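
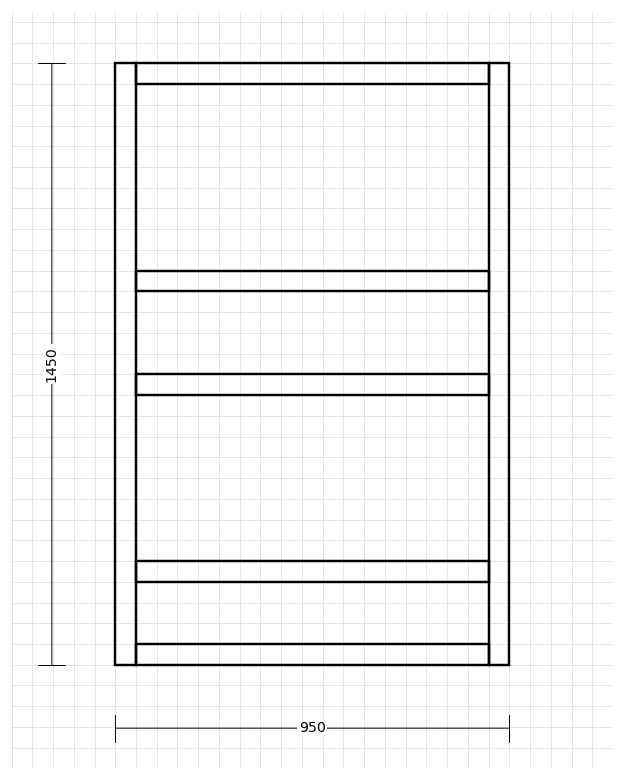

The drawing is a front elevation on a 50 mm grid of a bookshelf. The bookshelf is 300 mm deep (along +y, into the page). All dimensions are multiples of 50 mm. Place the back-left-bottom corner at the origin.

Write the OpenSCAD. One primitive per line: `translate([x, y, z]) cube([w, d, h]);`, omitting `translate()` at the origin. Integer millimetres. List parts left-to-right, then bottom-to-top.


cube([50, 300, 1450]);
translate([50, 0, 0]) cube([850, 300, 50]);
translate([50, 0, 200]) cube([850, 300, 50]);
translate([50, 0, 650]) cube([850, 300, 50]);
translate([50, 0, 900]) cube([850, 300, 50]);
translate([50, 0, 1400]) cube([850, 300, 50]);
translate([900, 0, 0]) cube([50, 300, 1450]);


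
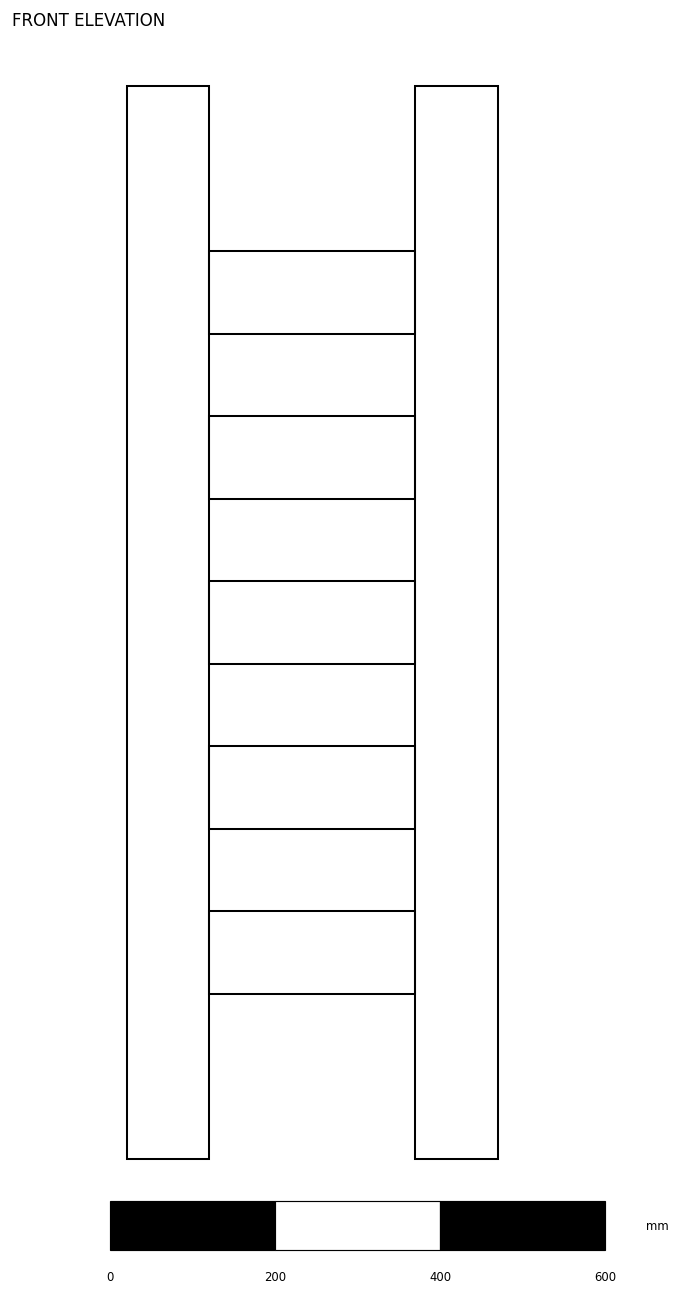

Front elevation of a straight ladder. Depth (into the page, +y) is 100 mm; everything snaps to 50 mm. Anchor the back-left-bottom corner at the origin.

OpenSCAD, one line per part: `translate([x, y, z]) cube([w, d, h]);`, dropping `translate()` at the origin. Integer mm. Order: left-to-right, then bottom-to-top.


cube([100, 100, 1300]);
translate([100, 0, 200]) cube([250, 100, 100]);
translate([100, 0, 400]) cube([250, 100, 100]);
translate([100, 0, 600]) cube([250, 100, 100]);
translate([100, 0, 800]) cube([250, 100, 100]);
translate([100, 0, 1000]) cube([250, 100, 100]);
translate([350, 0, 0]) cube([100, 100, 1300]);


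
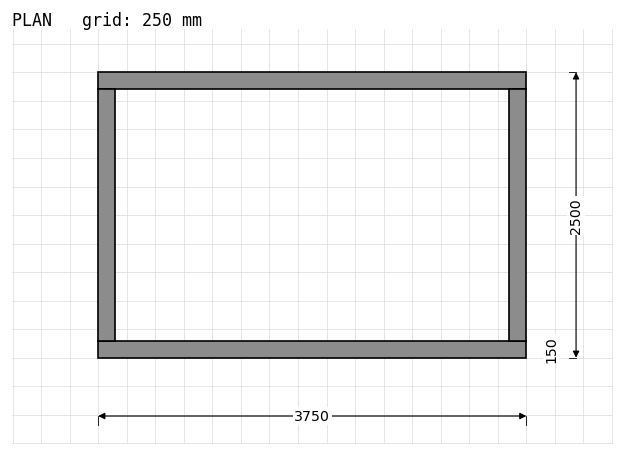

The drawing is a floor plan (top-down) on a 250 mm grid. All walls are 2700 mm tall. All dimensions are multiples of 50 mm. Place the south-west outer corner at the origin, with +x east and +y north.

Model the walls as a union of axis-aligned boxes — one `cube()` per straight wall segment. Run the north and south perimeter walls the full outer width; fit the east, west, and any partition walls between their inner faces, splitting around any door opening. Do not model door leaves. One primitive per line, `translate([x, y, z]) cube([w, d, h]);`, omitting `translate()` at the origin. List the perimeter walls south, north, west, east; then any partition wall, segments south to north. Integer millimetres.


cube([3750, 150, 2700]);
translate([0, 2350, 0]) cube([3750, 150, 2700]);
translate([0, 150, 0]) cube([150, 2200, 2700]);
translate([3600, 150, 0]) cube([150, 2200, 2700]);


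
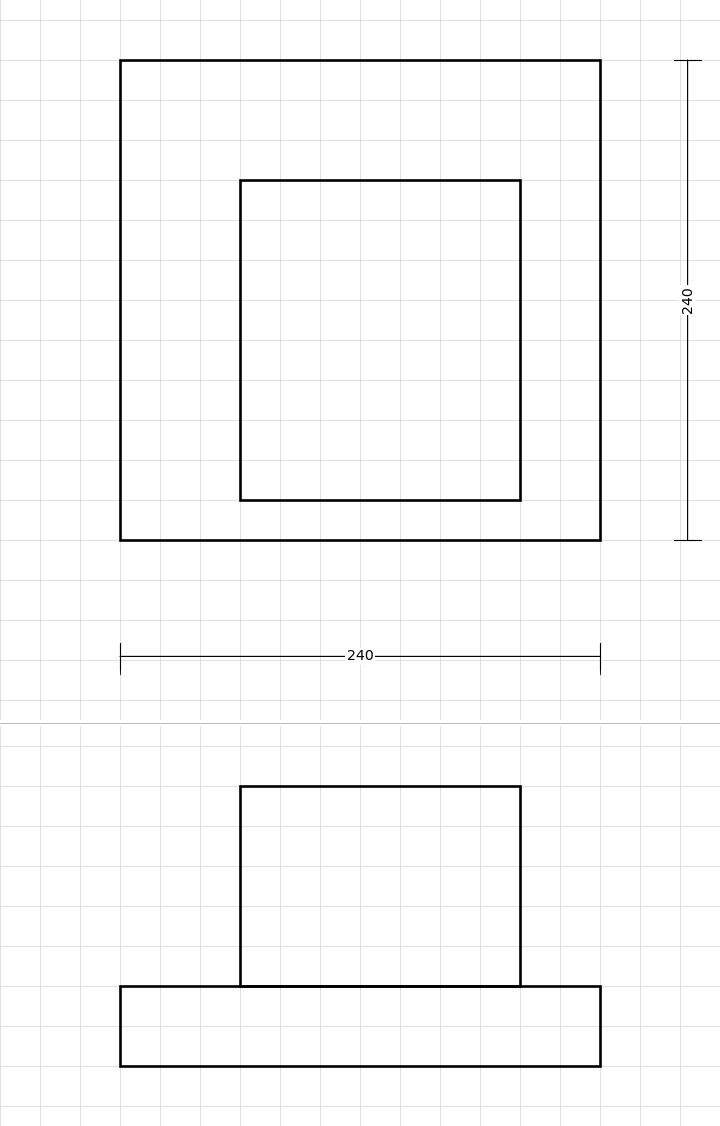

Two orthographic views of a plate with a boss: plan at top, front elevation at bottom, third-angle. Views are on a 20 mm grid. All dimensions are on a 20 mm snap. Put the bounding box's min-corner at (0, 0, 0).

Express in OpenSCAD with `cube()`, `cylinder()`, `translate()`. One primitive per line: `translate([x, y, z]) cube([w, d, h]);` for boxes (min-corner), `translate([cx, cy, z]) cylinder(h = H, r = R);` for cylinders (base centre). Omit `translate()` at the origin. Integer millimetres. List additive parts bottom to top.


cube([240, 240, 40]);
translate([60, 20, 40]) cube([140, 160, 100]);


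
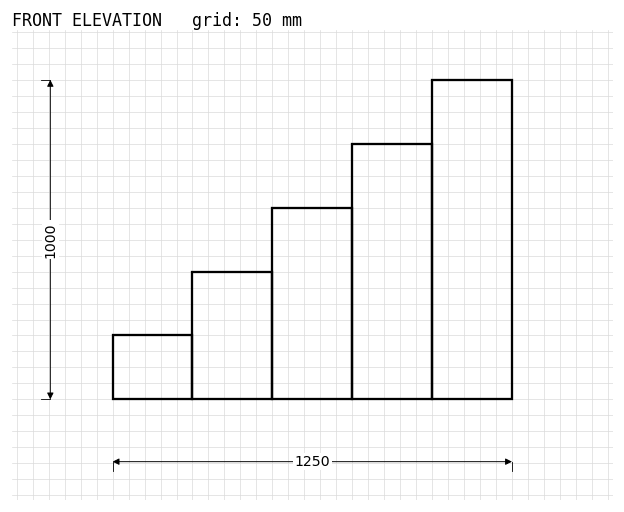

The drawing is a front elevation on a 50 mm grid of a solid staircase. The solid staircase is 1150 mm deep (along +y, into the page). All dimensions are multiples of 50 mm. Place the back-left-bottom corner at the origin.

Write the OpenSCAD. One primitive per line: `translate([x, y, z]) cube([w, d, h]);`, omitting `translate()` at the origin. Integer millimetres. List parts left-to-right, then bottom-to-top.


cube([250, 1150, 200]);
translate([250, 0, 0]) cube([250, 1150, 400]);
translate([500, 0, 0]) cube([250, 1150, 600]);
translate([750, 0, 0]) cube([250, 1150, 800]);
translate([1000, 0, 0]) cube([250, 1150, 1000]);


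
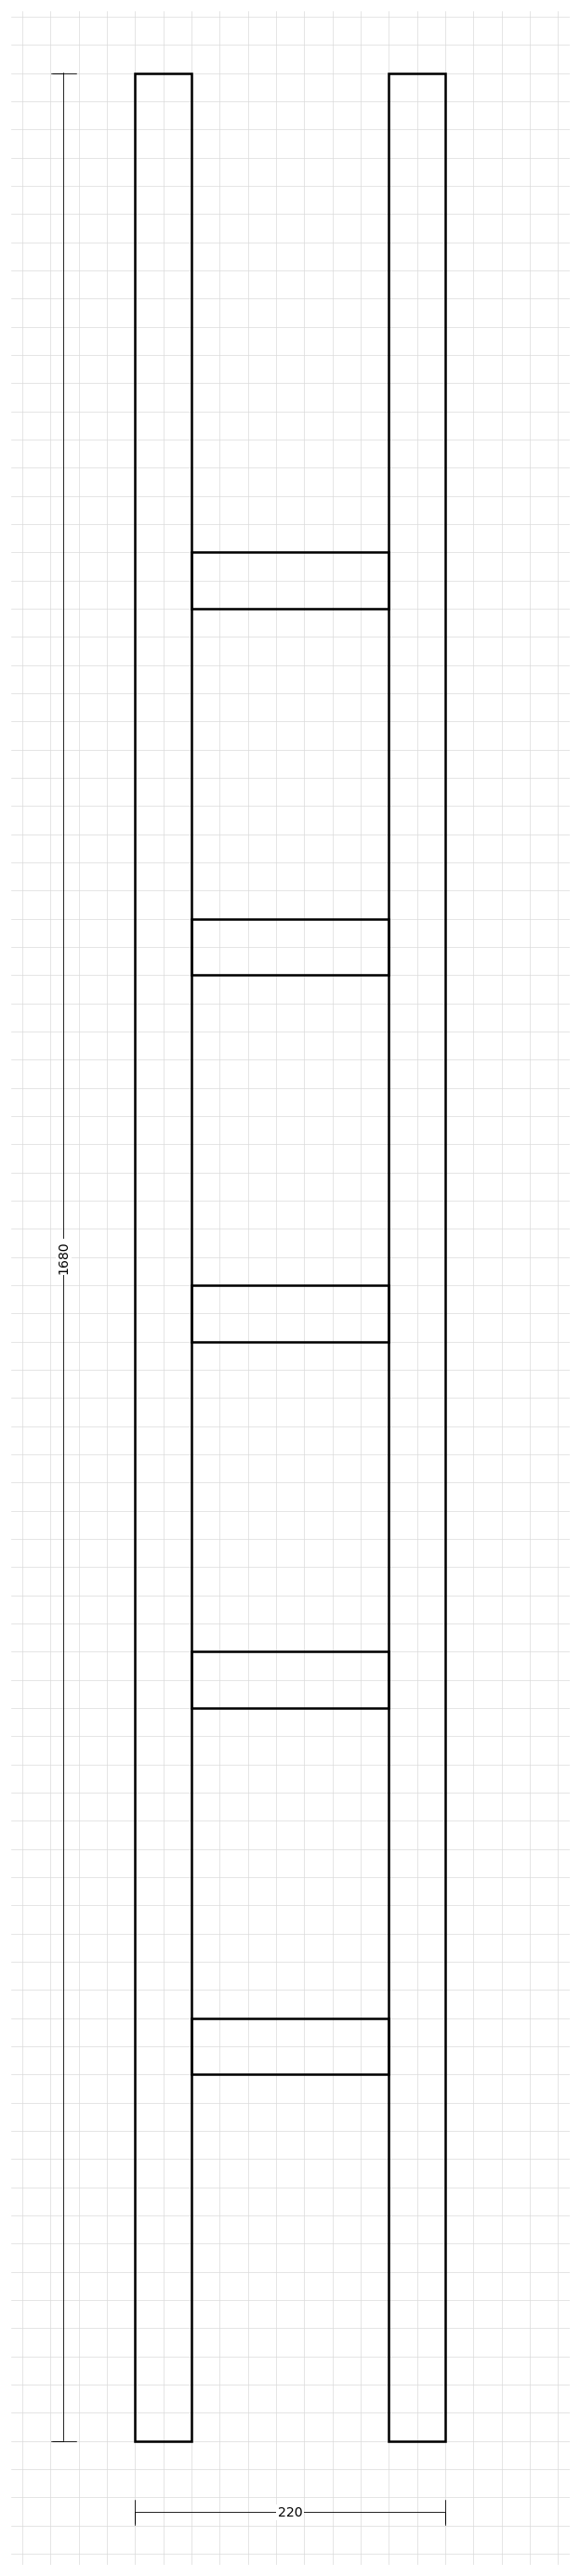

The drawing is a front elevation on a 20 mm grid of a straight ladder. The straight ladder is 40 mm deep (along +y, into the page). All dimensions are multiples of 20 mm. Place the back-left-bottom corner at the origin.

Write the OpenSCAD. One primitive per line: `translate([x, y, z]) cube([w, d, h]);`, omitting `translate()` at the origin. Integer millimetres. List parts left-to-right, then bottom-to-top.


cube([40, 40, 1680]);
translate([40, 0, 260]) cube([140, 40, 40]);
translate([40, 0, 520]) cube([140, 40, 40]);
translate([40, 0, 780]) cube([140, 40, 40]);
translate([40, 0, 1040]) cube([140, 40, 40]);
translate([40, 0, 1300]) cube([140, 40, 40]);
translate([180, 0, 0]) cube([40, 40, 1680]);


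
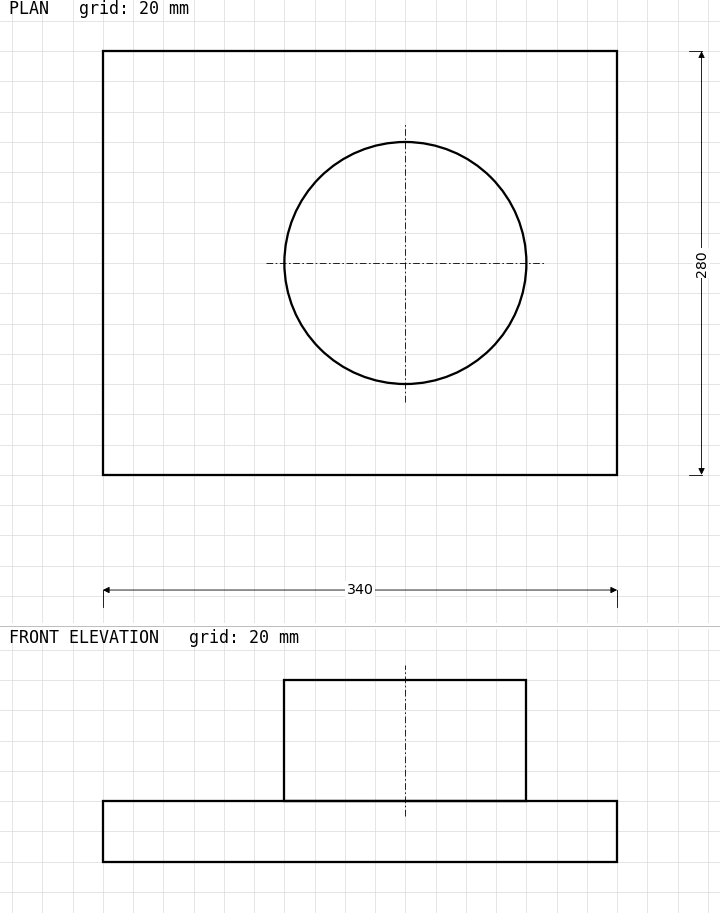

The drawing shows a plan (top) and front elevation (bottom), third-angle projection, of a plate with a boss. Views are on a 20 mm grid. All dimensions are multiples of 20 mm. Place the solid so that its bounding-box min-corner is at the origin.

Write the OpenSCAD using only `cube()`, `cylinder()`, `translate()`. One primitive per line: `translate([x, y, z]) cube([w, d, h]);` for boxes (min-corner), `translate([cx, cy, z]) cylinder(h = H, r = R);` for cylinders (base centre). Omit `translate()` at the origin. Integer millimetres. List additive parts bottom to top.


cube([340, 280, 40]);
translate([200, 140, 40]) cylinder(h = 80, r = 80);


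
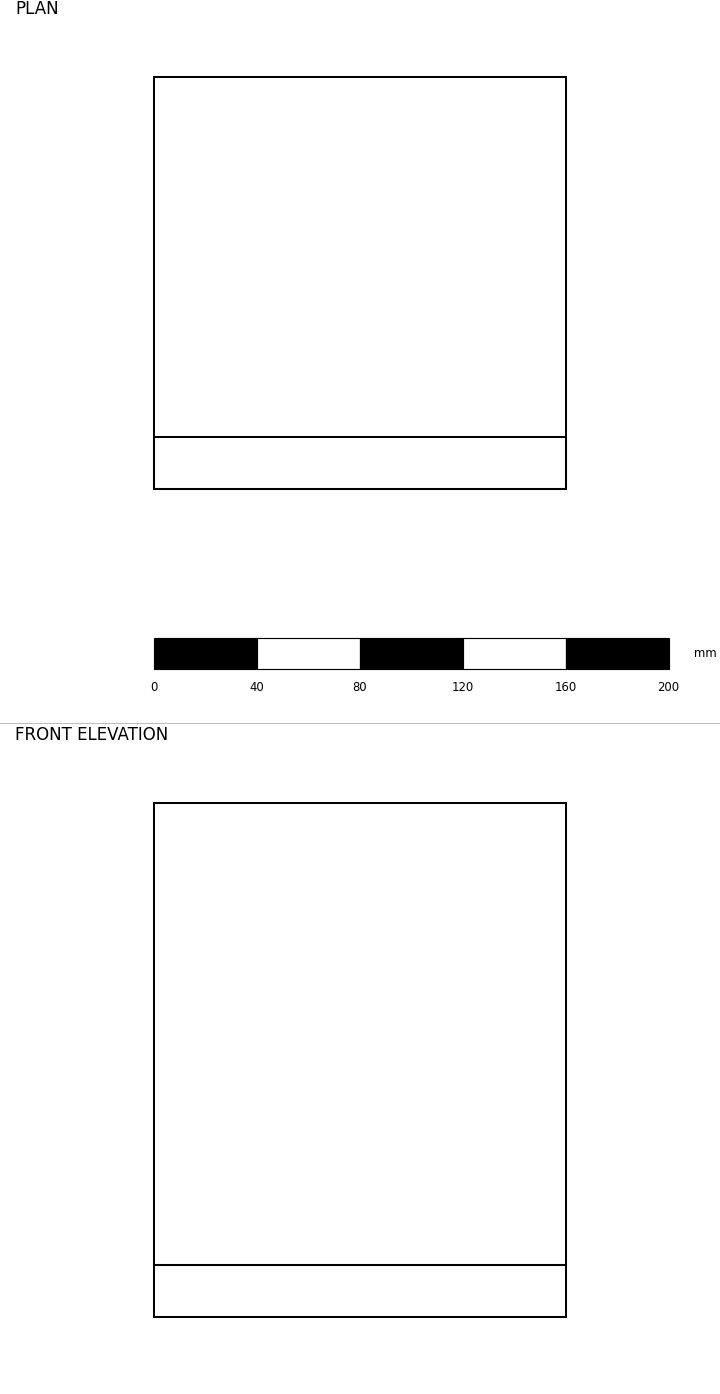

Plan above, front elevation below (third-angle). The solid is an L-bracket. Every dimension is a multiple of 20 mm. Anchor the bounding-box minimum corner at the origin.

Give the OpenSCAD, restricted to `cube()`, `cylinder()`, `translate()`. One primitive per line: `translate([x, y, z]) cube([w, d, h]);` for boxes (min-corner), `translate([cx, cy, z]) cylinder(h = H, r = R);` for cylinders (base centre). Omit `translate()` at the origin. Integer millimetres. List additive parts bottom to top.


cube([160, 160, 20]);
translate([0, 0, 20]) cube([160, 20, 180]);


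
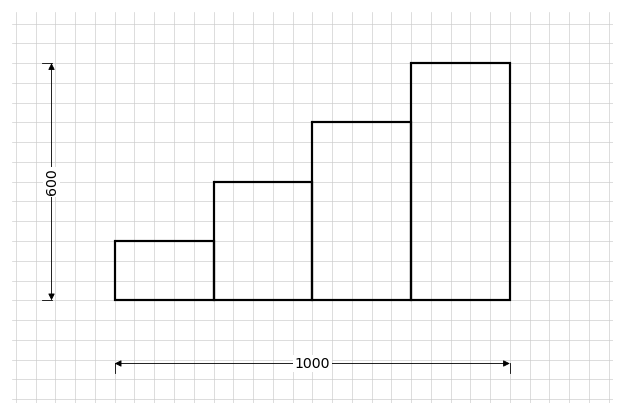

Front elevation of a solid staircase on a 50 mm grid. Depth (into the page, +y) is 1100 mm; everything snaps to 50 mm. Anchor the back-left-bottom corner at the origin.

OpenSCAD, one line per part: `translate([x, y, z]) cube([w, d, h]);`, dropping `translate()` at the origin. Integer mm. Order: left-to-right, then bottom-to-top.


cube([250, 1100, 150]);
translate([250, 0, 0]) cube([250, 1100, 300]);
translate([500, 0, 0]) cube([250, 1100, 450]);
translate([750, 0, 0]) cube([250, 1100, 600]);


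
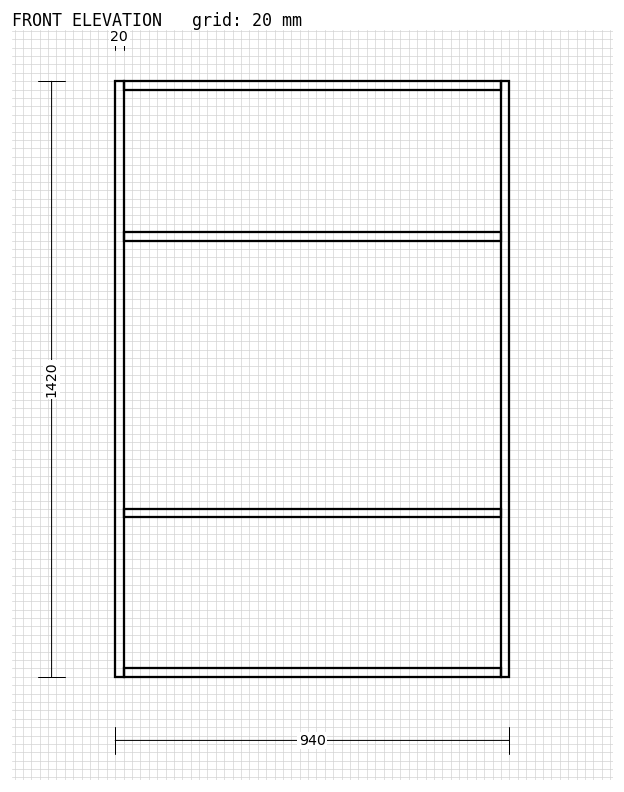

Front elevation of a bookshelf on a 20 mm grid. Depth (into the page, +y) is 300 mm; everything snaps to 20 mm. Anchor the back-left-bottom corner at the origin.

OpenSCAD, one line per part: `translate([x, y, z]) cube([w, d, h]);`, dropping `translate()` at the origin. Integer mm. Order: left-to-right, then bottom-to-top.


cube([20, 300, 1420]);
translate([20, 0, 0]) cube([900, 300, 20]);
translate([20, 0, 380]) cube([900, 300, 20]);
translate([20, 0, 1040]) cube([900, 300, 20]);
translate([20, 0, 1400]) cube([900, 300, 20]);
translate([920, 0, 0]) cube([20, 300, 1420]);


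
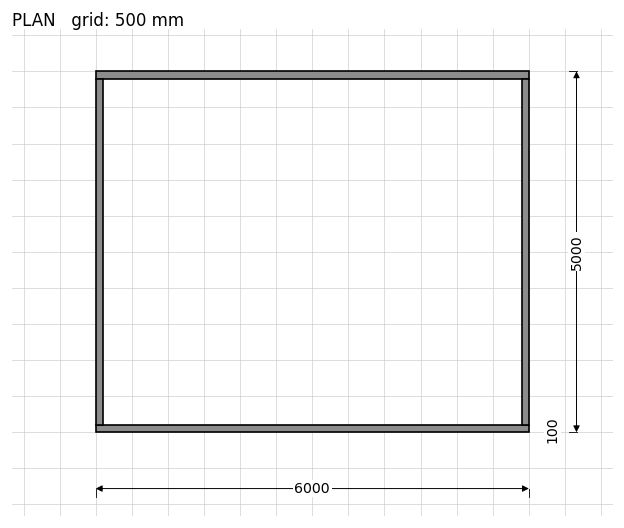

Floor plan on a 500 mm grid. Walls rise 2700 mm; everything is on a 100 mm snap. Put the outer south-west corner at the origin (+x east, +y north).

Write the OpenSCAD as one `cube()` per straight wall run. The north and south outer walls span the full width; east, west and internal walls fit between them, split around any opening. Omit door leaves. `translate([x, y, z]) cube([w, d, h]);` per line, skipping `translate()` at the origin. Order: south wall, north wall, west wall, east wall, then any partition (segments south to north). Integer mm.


cube([6000, 100, 2700]);
translate([0, 4900, 0]) cube([6000, 100, 2700]);
translate([0, 100, 0]) cube([100, 4800, 2700]);
translate([5900, 100, 0]) cube([100, 4800, 2700]);


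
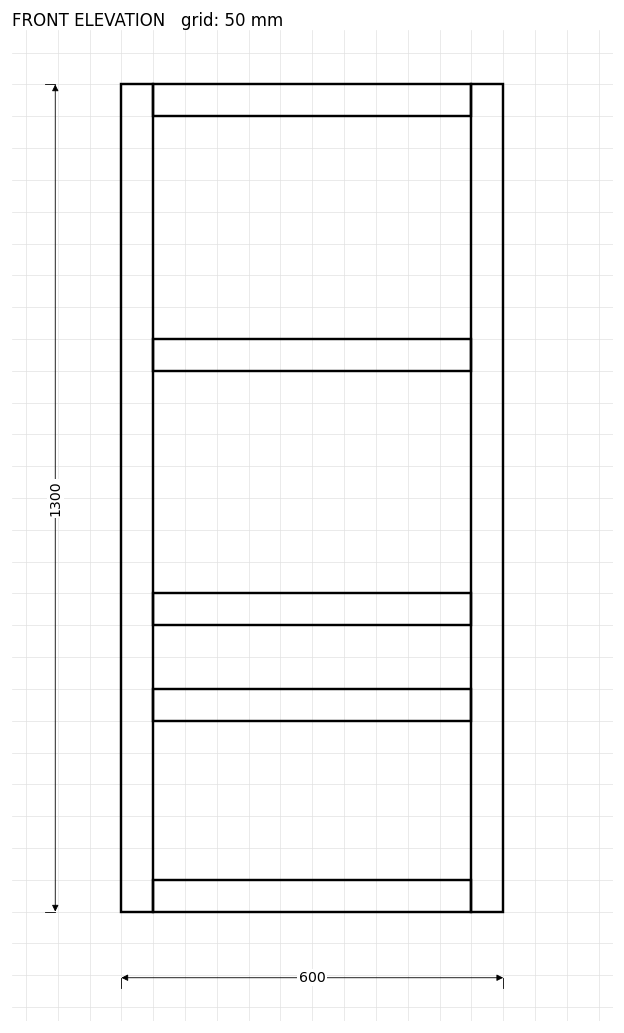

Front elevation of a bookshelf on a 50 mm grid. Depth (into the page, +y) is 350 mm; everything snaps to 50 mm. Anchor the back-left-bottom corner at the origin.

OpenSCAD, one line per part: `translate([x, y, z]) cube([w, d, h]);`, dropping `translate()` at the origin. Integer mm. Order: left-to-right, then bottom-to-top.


cube([50, 350, 1300]);
translate([50, 0, 0]) cube([500, 350, 50]);
translate([50, 0, 300]) cube([500, 350, 50]);
translate([50, 0, 450]) cube([500, 350, 50]);
translate([50, 0, 850]) cube([500, 350, 50]);
translate([50, 0, 1250]) cube([500, 350, 50]);
translate([550, 0, 0]) cube([50, 350, 1300]);


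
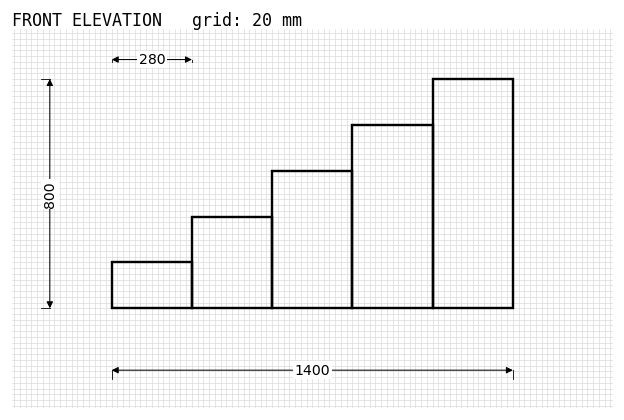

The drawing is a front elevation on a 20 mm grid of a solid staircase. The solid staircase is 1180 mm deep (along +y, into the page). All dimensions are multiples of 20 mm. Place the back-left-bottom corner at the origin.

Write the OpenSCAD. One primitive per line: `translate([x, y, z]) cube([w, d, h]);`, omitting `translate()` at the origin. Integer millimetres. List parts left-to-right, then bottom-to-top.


cube([280, 1180, 160]);
translate([280, 0, 0]) cube([280, 1180, 320]);
translate([560, 0, 0]) cube([280, 1180, 480]);
translate([840, 0, 0]) cube([280, 1180, 640]);
translate([1120, 0, 0]) cube([280, 1180, 800]);


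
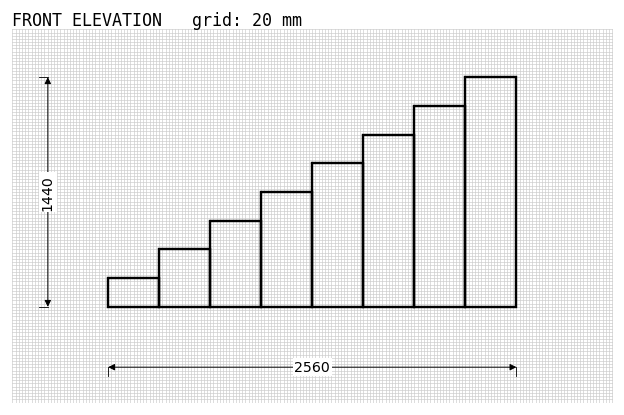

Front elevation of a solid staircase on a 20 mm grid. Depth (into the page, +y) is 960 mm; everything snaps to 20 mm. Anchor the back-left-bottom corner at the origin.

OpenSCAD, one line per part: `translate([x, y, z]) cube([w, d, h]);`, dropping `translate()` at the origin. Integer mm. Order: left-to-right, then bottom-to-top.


cube([320, 960, 180]);
translate([320, 0, 0]) cube([320, 960, 360]);
translate([640, 0, 0]) cube([320, 960, 540]);
translate([960, 0, 0]) cube([320, 960, 720]);
translate([1280, 0, 0]) cube([320, 960, 900]);
translate([1600, 0, 0]) cube([320, 960, 1080]);
translate([1920, 0, 0]) cube([320, 960, 1260]);
translate([2240, 0, 0]) cube([320, 960, 1440]);


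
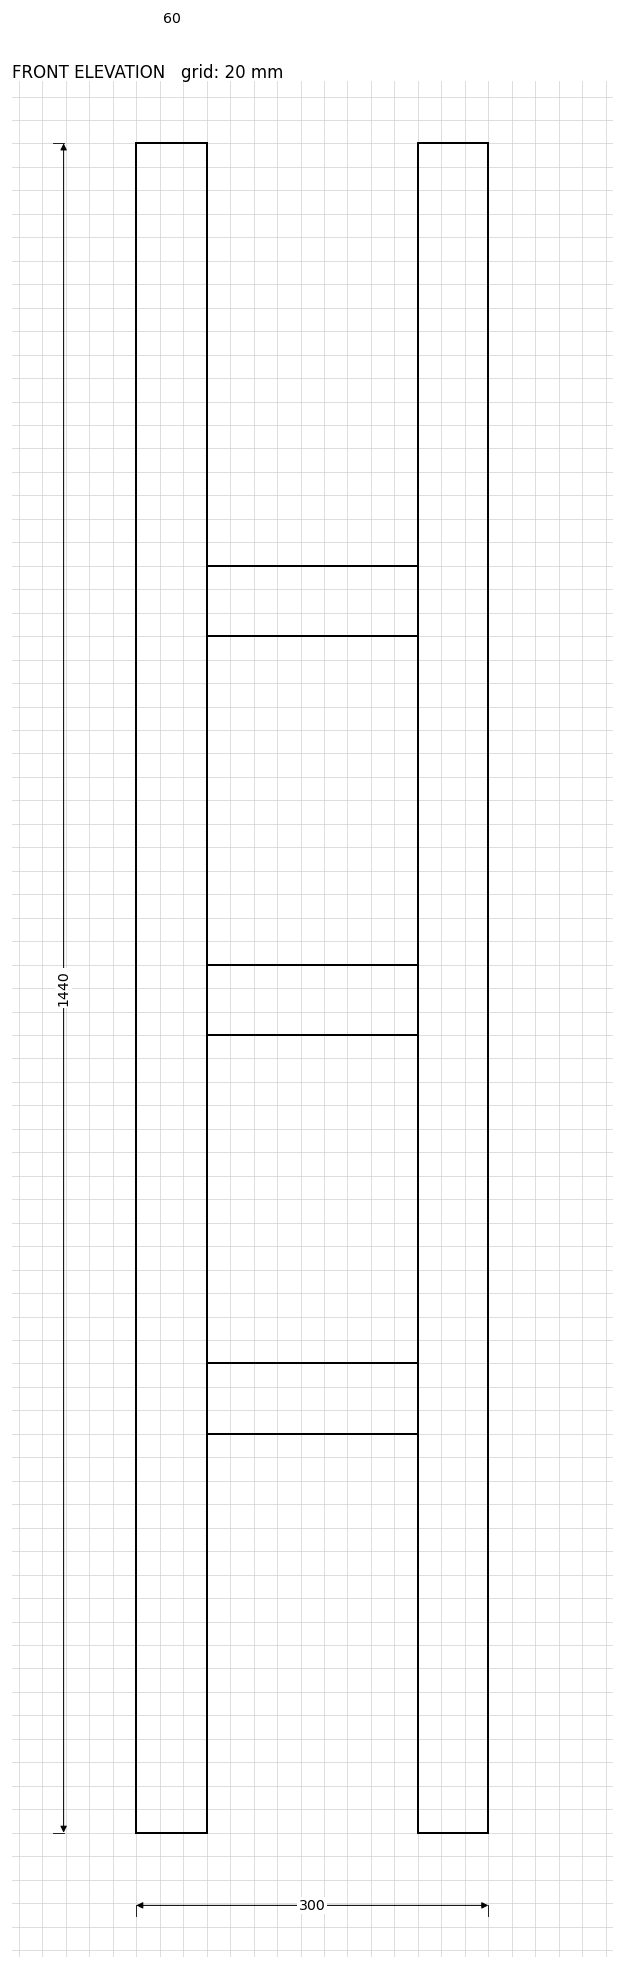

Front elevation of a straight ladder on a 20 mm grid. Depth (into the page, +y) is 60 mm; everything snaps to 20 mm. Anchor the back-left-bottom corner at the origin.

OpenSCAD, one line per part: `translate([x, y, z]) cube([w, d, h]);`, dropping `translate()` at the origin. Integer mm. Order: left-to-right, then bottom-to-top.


cube([60, 60, 1440]);
translate([60, 0, 340]) cube([180, 60, 60]);
translate([60, 0, 680]) cube([180, 60, 60]);
translate([60, 0, 1020]) cube([180, 60, 60]);
translate([240, 0, 0]) cube([60, 60, 1440]);


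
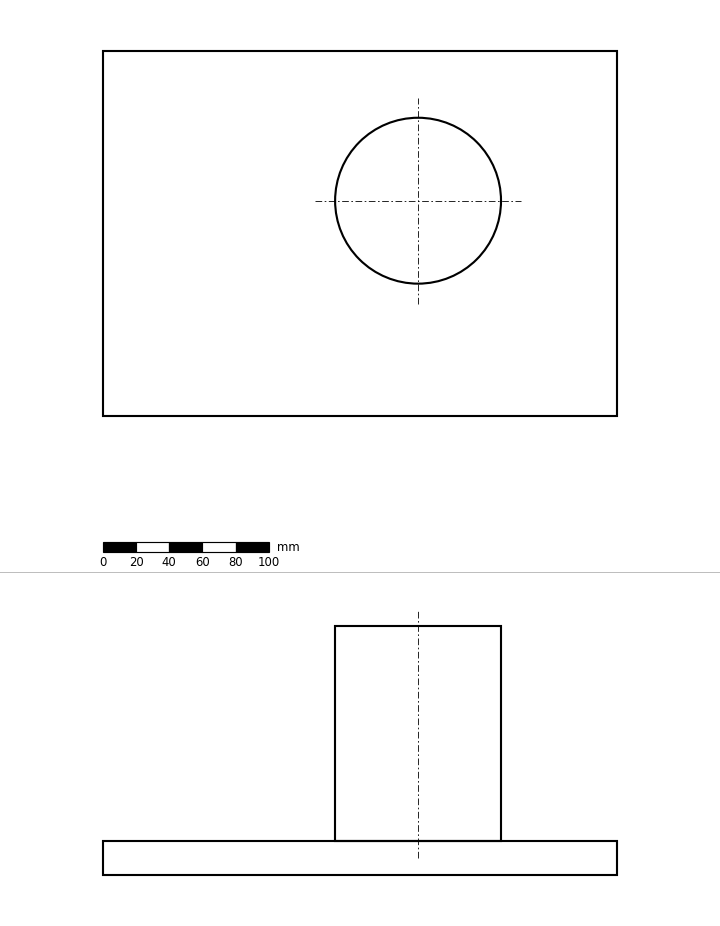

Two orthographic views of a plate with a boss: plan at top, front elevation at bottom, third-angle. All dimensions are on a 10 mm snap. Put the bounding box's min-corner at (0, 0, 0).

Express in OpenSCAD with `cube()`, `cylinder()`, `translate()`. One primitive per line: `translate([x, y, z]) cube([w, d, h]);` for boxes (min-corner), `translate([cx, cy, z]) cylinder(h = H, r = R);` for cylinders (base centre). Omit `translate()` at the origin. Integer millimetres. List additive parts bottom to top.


cube([310, 220, 20]);
translate([190, 130, 20]) cylinder(h = 130, r = 50);


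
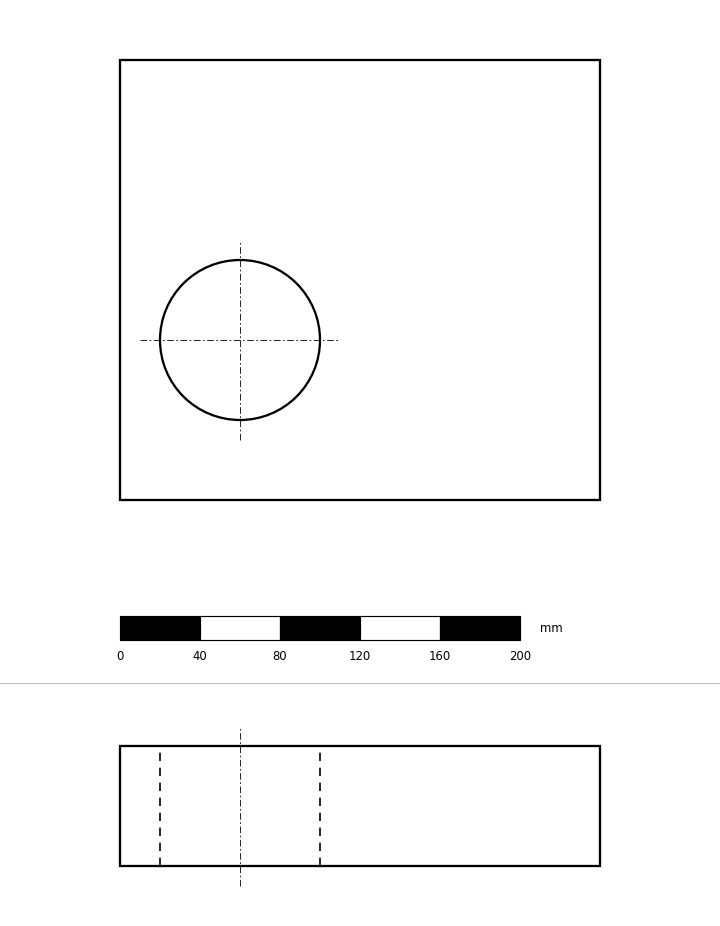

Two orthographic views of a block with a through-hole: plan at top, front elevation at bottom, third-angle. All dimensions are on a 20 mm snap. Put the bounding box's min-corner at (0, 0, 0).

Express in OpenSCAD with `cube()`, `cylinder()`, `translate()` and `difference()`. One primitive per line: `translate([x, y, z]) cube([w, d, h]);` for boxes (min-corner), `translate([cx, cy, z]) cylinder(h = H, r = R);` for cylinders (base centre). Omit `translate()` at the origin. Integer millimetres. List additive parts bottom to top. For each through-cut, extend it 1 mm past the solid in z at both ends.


difference() {
  cube([240, 220, 60]);
  translate([60, 80, -1]) cylinder(h = 62, r = 40);
}


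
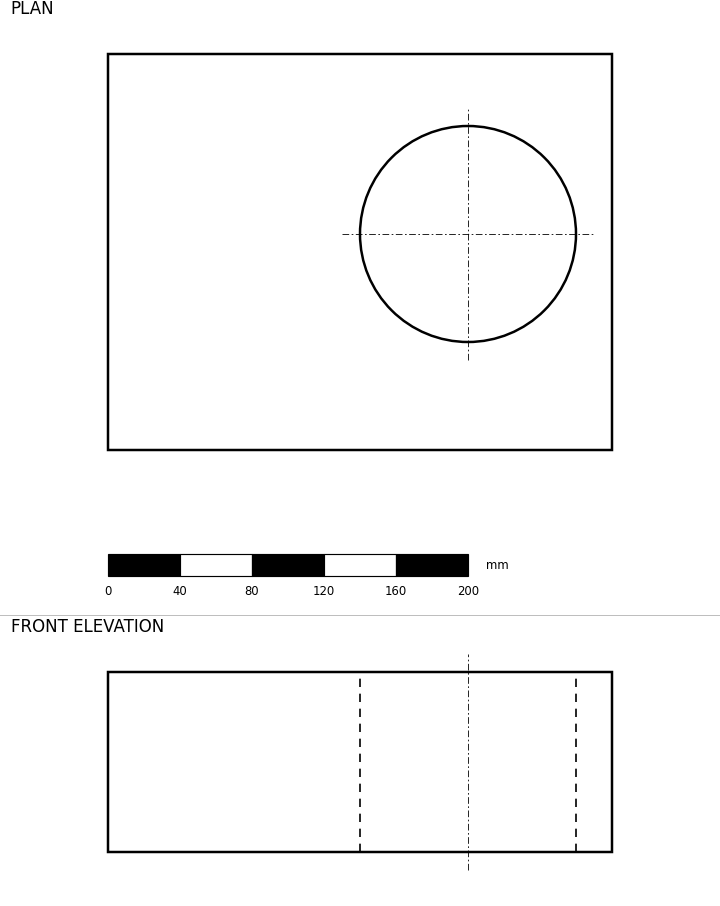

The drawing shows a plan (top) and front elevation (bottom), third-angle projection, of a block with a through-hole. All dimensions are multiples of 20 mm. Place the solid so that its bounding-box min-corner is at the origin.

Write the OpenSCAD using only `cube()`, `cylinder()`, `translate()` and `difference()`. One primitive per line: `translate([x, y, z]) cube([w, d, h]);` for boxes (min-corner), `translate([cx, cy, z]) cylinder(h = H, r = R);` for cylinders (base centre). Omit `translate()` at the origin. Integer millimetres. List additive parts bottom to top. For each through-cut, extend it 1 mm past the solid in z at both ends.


difference() {
  cube([280, 220, 100]);
  translate([200, 120, -1]) cylinder(h = 102, r = 60);
}


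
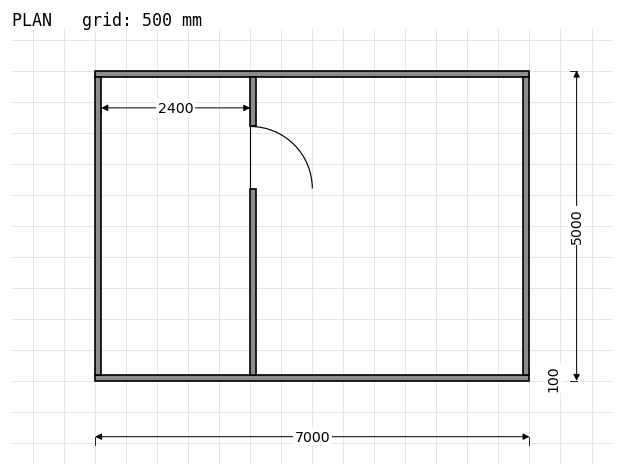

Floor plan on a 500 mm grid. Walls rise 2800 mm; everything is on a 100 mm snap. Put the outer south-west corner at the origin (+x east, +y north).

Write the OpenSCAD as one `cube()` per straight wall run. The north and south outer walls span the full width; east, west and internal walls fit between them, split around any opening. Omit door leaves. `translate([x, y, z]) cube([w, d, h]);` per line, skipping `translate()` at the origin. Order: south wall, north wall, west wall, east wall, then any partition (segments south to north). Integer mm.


cube([7000, 100, 2800]);
translate([0, 4900, 0]) cube([7000, 100, 2800]);
translate([0, 100, 0]) cube([100, 4800, 2800]);
translate([6900, 100, 0]) cube([100, 4800, 2800]);
translate([2500, 100, 0]) cube([100, 3000, 2800]);
translate([2500, 4100, 0]) cube([100, 800, 2800]);


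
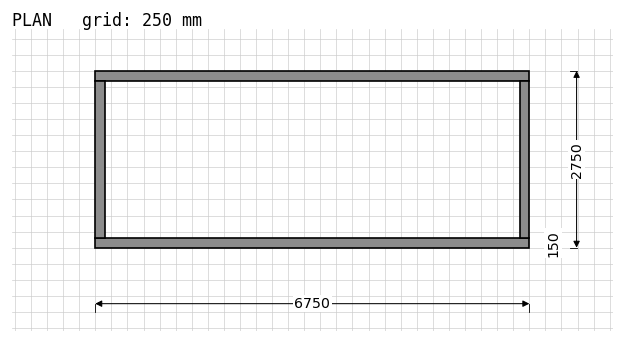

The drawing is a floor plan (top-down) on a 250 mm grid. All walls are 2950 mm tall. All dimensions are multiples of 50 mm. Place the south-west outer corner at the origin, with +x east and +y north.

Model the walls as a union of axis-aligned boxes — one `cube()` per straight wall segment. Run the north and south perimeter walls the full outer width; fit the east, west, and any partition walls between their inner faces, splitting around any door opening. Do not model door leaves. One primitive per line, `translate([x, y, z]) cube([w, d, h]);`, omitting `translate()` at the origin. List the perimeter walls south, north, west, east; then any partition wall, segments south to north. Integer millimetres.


cube([6750, 150, 2950]);
translate([0, 2600, 0]) cube([6750, 150, 2950]);
translate([0, 150, 0]) cube([150, 2450, 2950]);
translate([6600, 150, 0]) cube([150, 2450, 2950]);


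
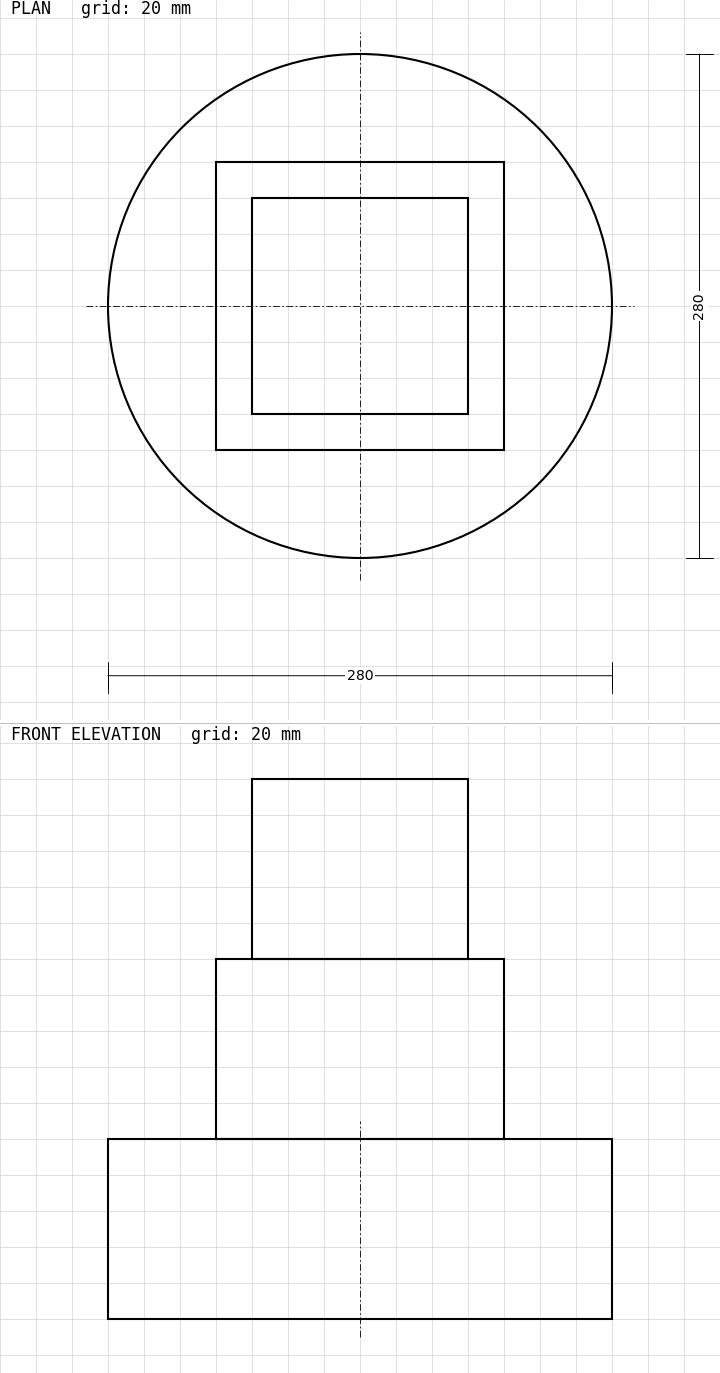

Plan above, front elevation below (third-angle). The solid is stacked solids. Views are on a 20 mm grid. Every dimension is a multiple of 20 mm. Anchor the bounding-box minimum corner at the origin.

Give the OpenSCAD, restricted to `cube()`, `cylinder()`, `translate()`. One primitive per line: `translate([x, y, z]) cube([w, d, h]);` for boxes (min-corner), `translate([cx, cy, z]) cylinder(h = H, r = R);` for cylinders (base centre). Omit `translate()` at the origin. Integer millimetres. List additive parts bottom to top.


translate([140, 140, 0]) cylinder(h = 100, r = 140);
translate([60, 60, 100]) cube([160, 160, 100]);
translate([80, 80, 200]) cube([120, 120, 100]);


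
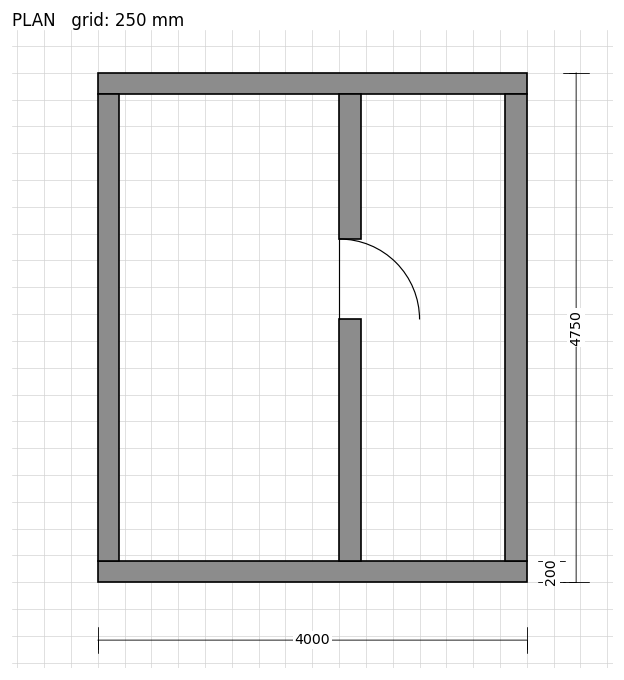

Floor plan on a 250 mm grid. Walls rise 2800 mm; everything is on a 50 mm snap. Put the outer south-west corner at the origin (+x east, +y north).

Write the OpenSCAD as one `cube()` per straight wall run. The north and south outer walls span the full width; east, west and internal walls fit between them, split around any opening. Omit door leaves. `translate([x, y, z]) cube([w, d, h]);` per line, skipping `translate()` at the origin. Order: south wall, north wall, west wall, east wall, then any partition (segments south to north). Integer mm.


cube([4000, 200, 2800]);
translate([0, 4550, 0]) cube([4000, 200, 2800]);
translate([0, 200, 0]) cube([200, 4350, 2800]);
translate([3800, 200, 0]) cube([200, 4350, 2800]);
translate([2250, 200, 0]) cube([200, 2250, 2800]);
translate([2250, 3200, 0]) cube([200, 1350, 2800]);


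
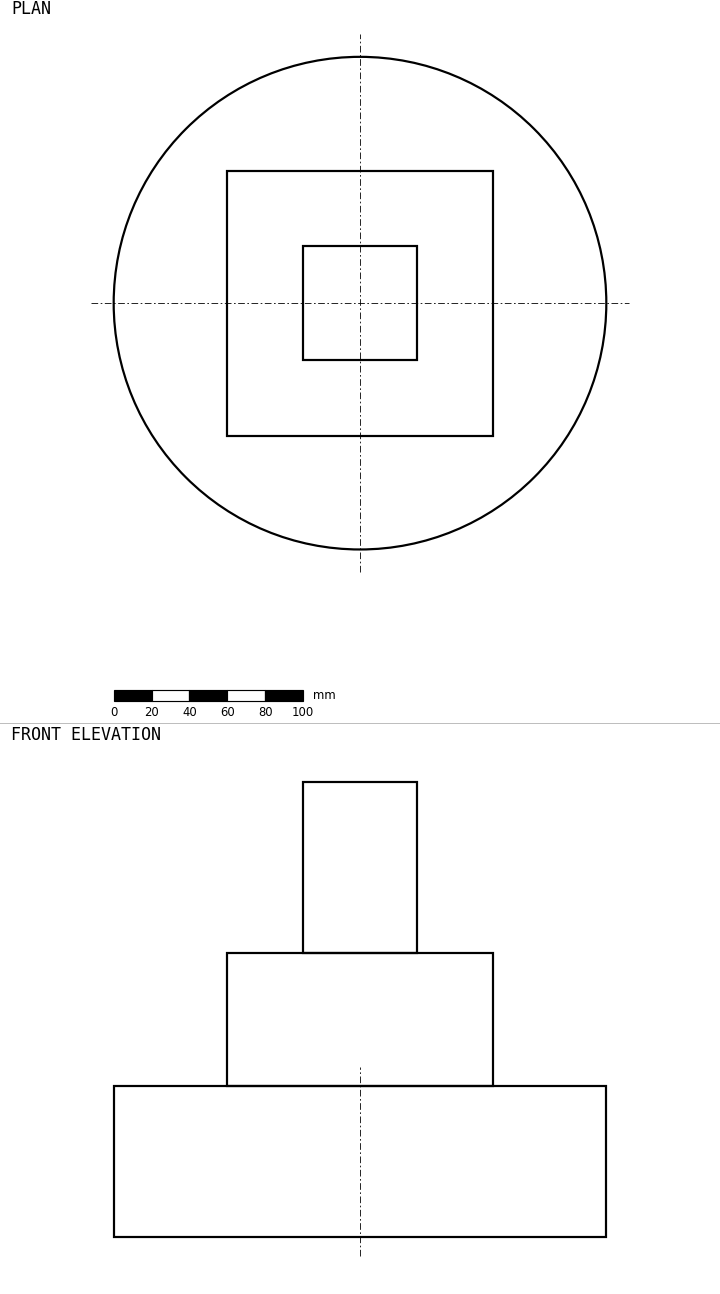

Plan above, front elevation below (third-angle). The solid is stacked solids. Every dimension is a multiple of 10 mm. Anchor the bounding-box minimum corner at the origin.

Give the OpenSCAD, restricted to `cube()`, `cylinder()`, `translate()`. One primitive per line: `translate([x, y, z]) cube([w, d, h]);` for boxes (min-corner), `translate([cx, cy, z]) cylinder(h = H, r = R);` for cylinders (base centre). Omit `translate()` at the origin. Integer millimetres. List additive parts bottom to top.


translate([130, 130, 0]) cylinder(h = 80, r = 130);
translate([60, 60, 80]) cube([140, 140, 70]);
translate([100, 100, 150]) cube([60, 60, 90]);


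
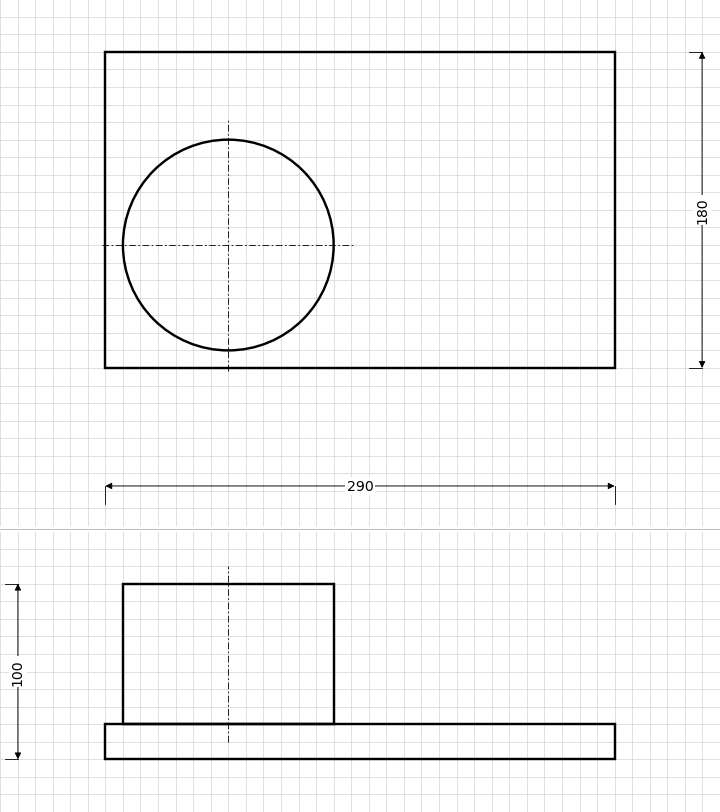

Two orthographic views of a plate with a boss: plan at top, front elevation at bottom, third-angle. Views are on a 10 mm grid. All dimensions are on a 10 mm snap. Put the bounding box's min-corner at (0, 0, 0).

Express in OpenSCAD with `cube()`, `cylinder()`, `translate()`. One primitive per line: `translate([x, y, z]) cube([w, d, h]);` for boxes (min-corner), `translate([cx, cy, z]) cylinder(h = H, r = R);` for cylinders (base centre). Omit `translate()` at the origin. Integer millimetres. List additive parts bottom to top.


cube([290, 180, 20]);
translate([70, 70, 20]) cylinder(h = 80, r = 60);


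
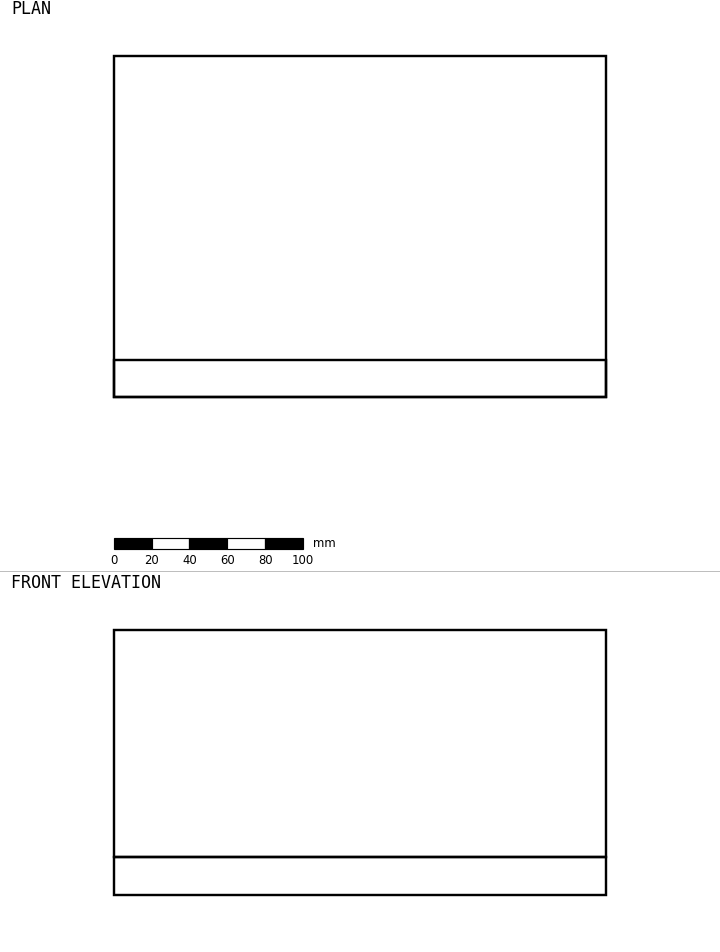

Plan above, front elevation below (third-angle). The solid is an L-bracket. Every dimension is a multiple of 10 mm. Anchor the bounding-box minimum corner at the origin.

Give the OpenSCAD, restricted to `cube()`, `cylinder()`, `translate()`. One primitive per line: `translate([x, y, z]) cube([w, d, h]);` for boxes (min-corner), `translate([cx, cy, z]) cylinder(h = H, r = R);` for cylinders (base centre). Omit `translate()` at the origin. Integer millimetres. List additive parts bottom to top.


cube([260, 180, 20]);
translate([0, 0, 20]) cube([260, 20, 120]);


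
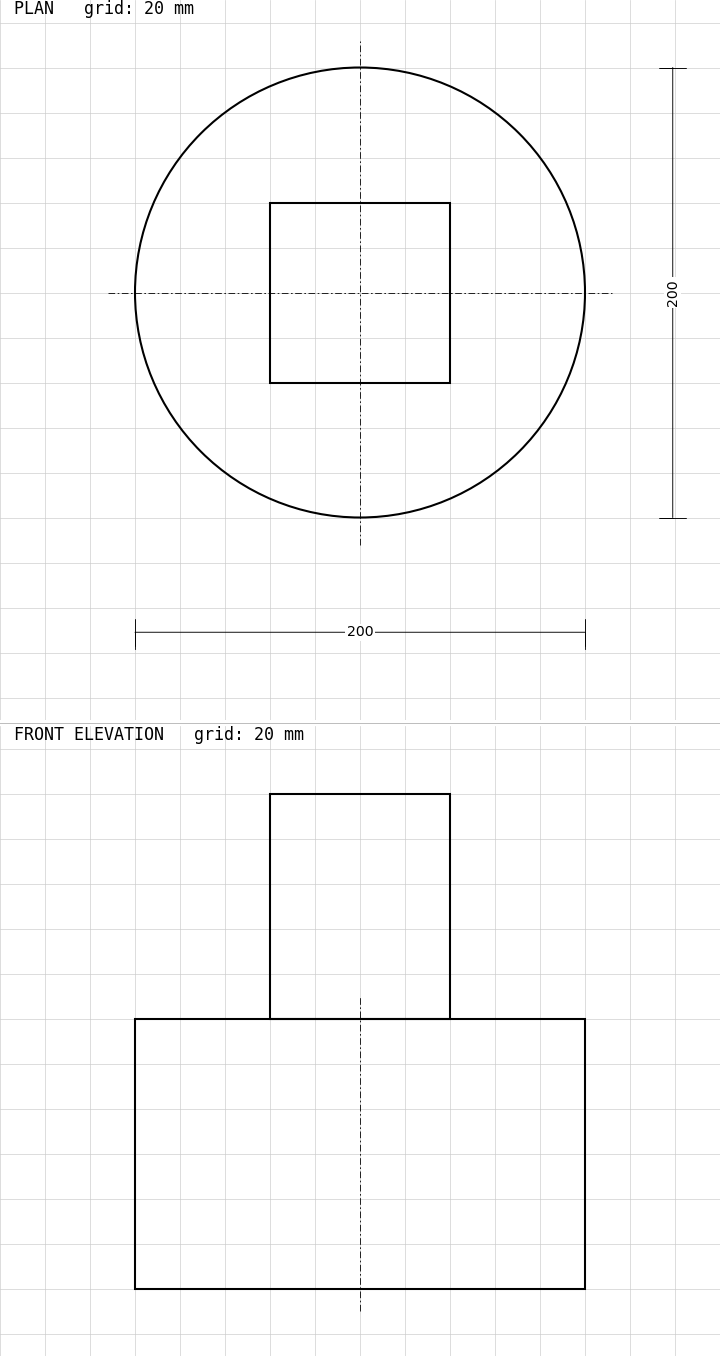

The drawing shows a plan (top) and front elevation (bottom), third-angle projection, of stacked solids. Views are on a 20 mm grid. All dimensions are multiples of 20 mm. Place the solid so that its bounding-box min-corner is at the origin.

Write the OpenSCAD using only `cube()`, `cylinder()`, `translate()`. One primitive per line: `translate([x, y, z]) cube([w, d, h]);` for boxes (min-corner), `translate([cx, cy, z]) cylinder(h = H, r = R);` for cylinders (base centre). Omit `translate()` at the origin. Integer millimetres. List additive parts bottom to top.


translate([100, 100, 0]) cylinder(h = 120, r = 100);
translate([60, 60, 120]) cube([80, 80, 100]);


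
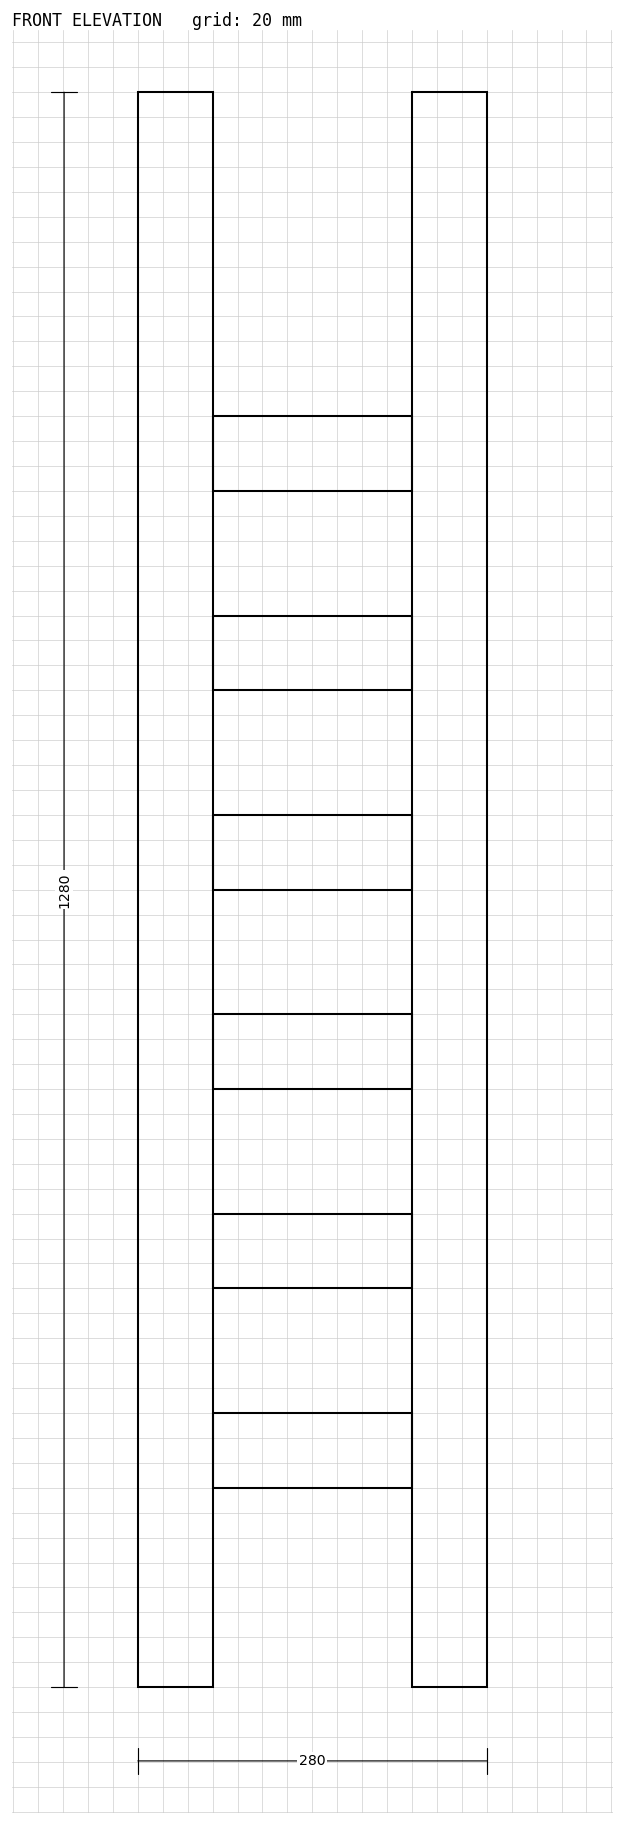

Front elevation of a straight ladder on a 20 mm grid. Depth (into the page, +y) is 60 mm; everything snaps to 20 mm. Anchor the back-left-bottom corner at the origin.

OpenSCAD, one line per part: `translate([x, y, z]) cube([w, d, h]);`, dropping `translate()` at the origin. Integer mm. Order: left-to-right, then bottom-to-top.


cube([60, 60, 1280]);
translate([60, 0, 160]) cube([160, 60, 60]);
translate([60, 0, 320]) cube([160, 60, 60]);
translate([60, 0, 480]) cube([160, 60, 60]);
translate([60, 0, 640]) cube([160, 60, 60]);
translate([60, 0, 800]) cube([160, 60, 60]);
translate([60, 0, 960]) cube([160, 60, 60]);
translate([220, 0, 0]) cube([60, 60, 1280]);


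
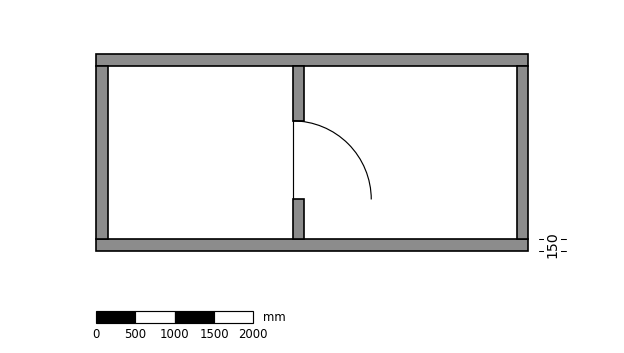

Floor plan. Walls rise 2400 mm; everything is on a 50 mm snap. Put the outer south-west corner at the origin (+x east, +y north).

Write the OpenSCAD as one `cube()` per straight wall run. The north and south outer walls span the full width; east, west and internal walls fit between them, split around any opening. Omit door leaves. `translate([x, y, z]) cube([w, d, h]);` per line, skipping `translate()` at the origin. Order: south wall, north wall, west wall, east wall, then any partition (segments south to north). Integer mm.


cube([5500, 150, 2400]);
translate([0, 2350, 0]) cube([5500, 150, 2400]);
translate([0, 150, 0]) cube([150, 2200, 2400]);
translate([5350, 150, 0]) cube([150, 2200, 2400]);
translate([2500, 150, 0]) cube([150, 500, 2400]);
translate([2500, 1650, 0]) cube([150, 700, 2400]);


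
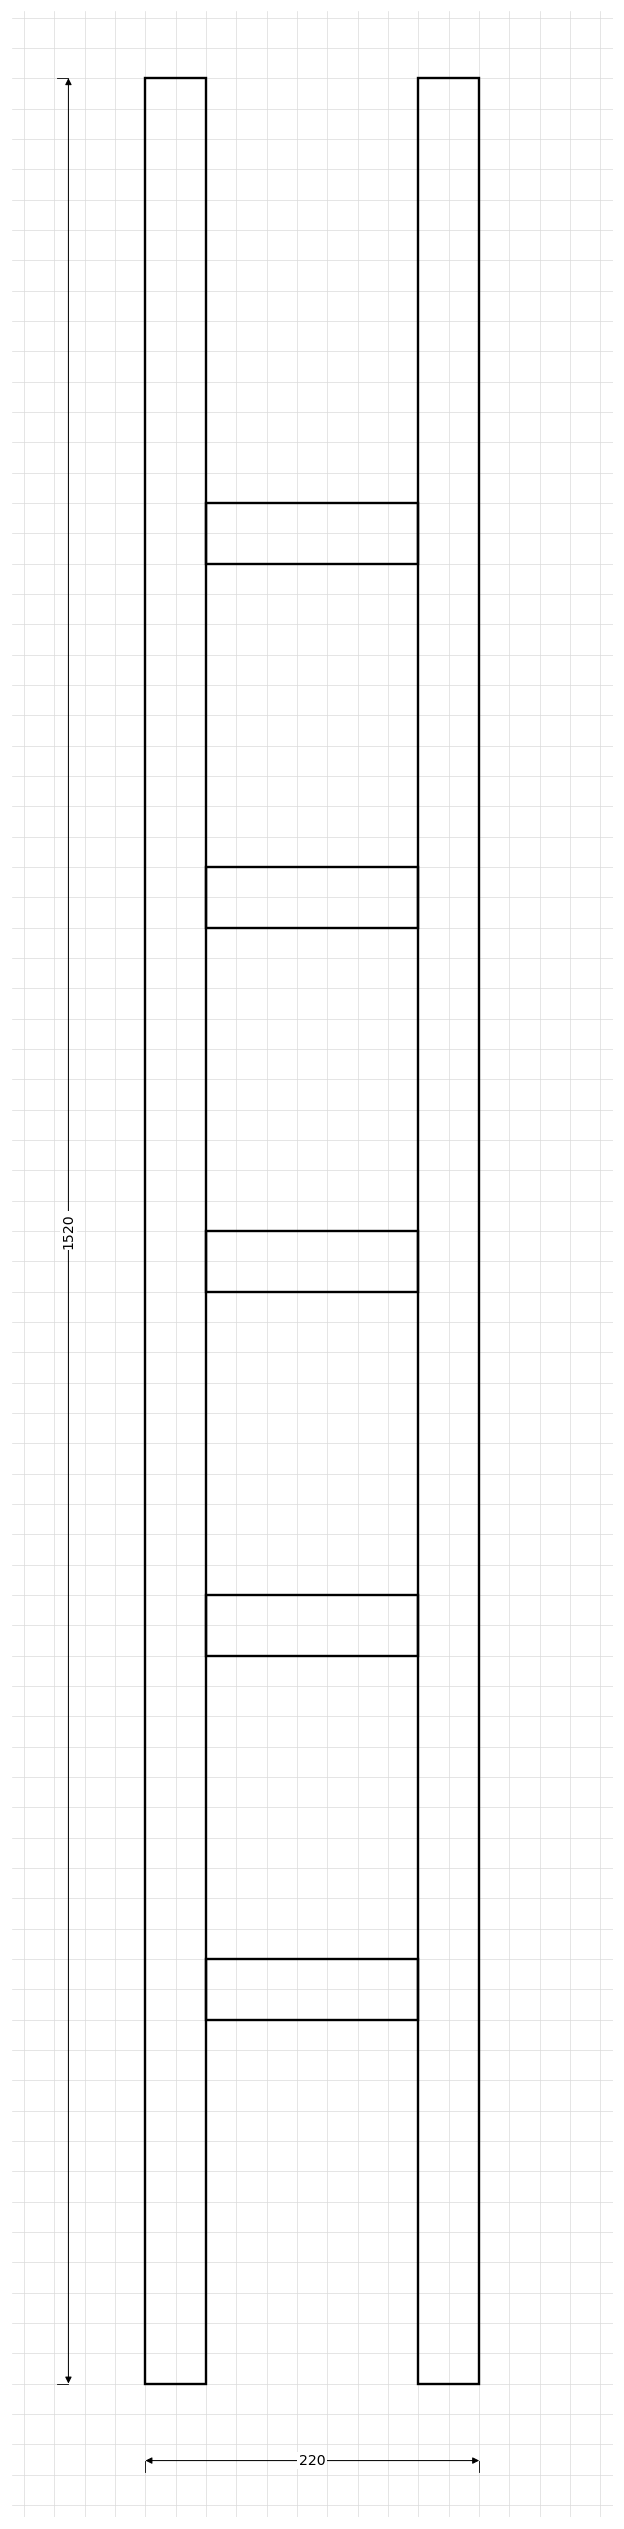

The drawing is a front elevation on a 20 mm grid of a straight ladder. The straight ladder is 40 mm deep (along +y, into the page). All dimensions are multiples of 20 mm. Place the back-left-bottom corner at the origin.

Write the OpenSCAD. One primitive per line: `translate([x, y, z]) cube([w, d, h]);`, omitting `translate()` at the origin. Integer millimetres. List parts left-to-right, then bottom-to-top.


cube([40, 40, 1520]);
translate([40, 0, 240]) cube([140, 40, 40]);
translate([40, 0, 480]) cube([140, 40, 40]);
translate([40, 0, 720]) cube([140, 40, 40]);
translate([40, 0, 960]) cube([140, 40, 40]);
translate([40, 0, 1200]) cube([140, 40, 40]);
translate([180, 0, 0]) cube([40, 40, 1520]);


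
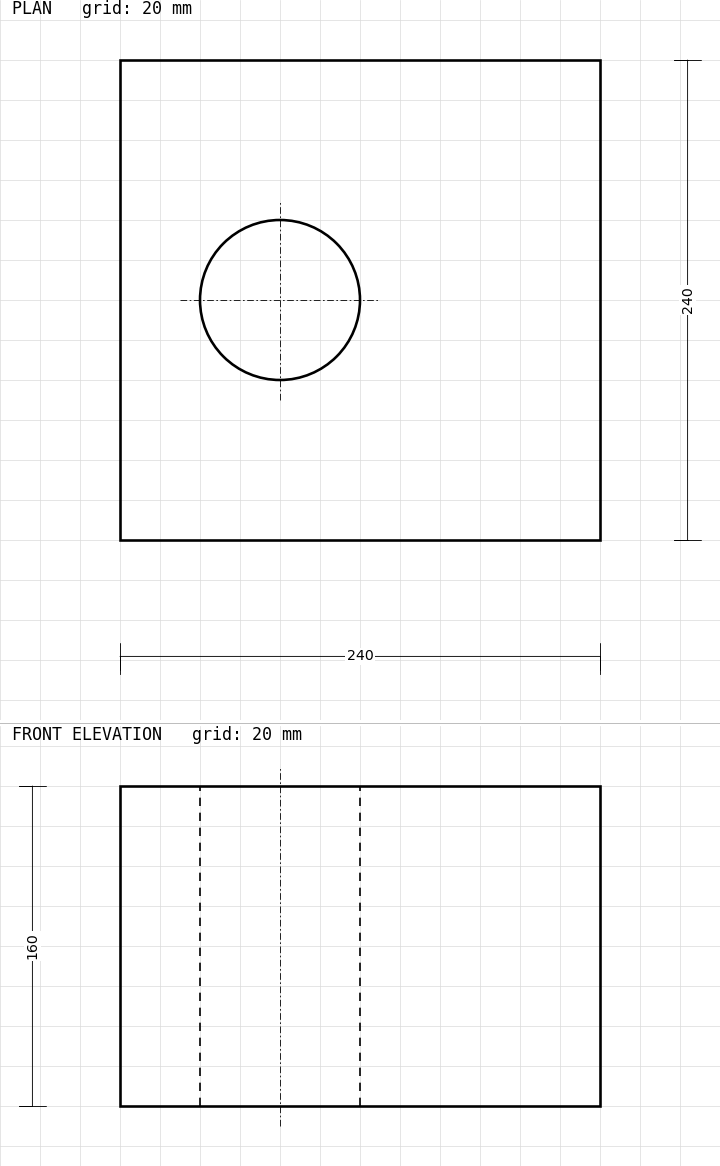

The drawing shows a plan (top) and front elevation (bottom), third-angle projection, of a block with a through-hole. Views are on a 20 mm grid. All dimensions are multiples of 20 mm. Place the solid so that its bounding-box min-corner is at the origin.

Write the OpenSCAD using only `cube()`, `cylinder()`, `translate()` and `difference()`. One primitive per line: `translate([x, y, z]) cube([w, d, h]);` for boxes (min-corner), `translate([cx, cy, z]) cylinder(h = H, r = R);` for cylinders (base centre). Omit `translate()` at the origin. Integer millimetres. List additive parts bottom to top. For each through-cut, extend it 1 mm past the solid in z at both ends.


difference() {
  cube([240, 240, 160]);
  translate([80, 120, -1]) cylinder(h = 162, r = 40);
}


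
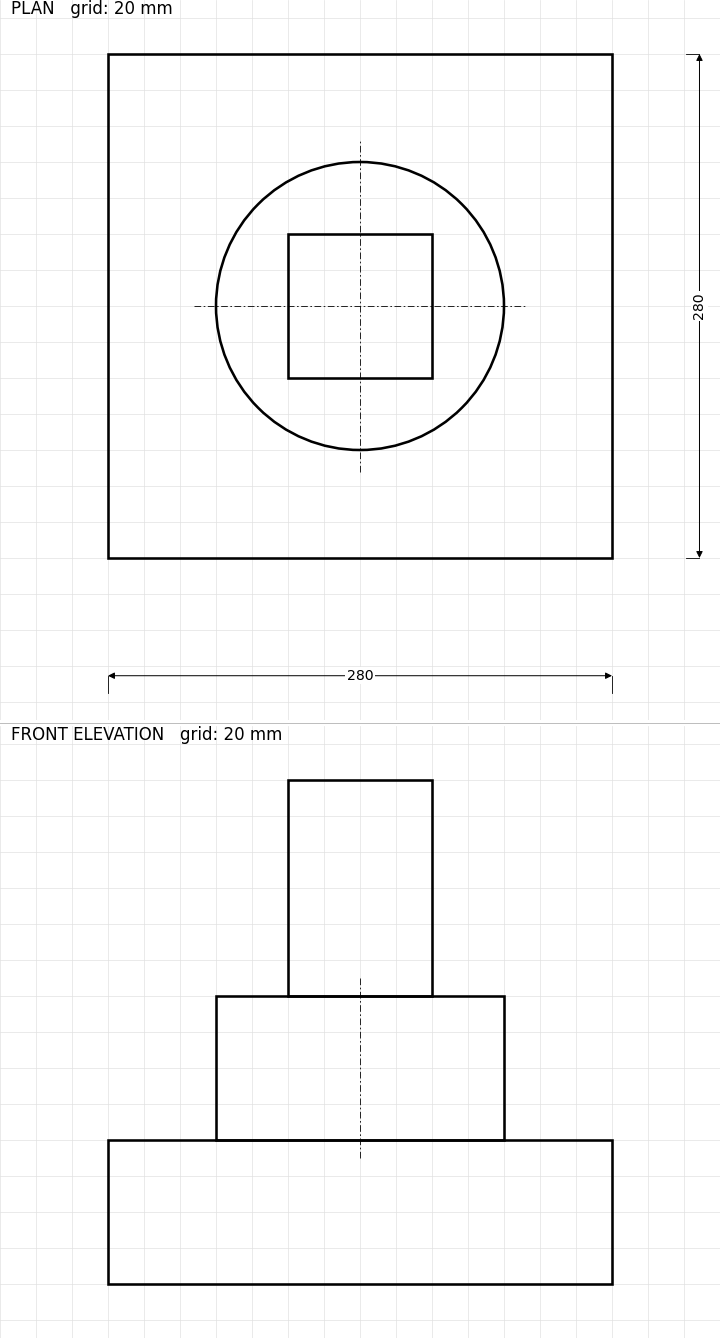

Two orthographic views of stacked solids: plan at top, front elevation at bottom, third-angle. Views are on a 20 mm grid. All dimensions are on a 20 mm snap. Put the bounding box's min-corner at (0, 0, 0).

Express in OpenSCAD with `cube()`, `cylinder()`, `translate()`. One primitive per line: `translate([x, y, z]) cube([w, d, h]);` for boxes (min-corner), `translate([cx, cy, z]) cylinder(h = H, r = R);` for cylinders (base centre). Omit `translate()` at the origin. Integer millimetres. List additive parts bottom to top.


cube([280, 280, 80]);
translate([140, 140, 80]) cylinder(h = 80, r = 80);
translate([100, 100, 160]) cube([80, 80, 120]);


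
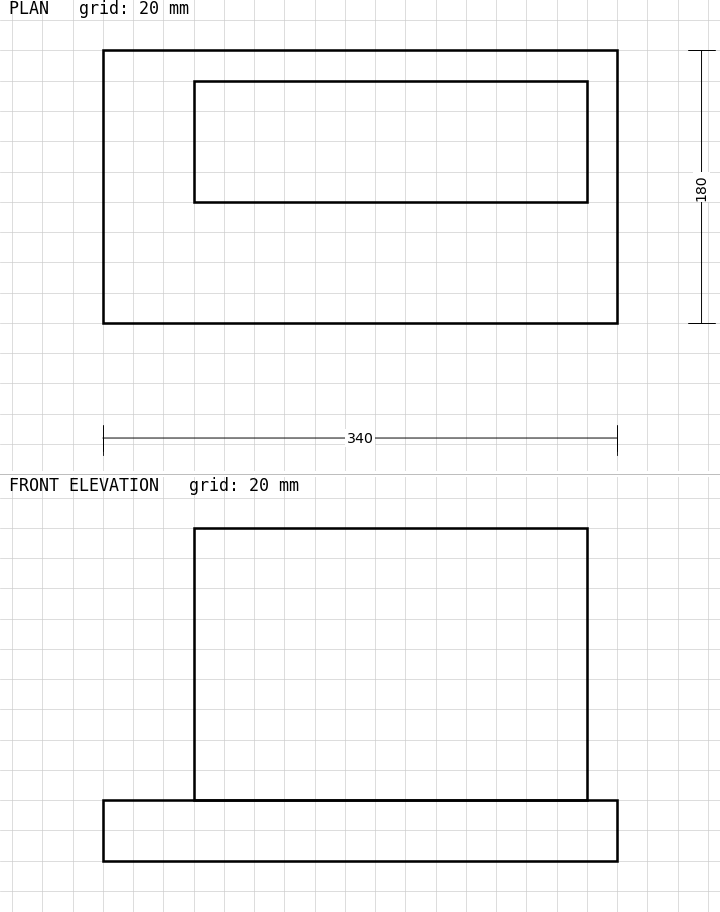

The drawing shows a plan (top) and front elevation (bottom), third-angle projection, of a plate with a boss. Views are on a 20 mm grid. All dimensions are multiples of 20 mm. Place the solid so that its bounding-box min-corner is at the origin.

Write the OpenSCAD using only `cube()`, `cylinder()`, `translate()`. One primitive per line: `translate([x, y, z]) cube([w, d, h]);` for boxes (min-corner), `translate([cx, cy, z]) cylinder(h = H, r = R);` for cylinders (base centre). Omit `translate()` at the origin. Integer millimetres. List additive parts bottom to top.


cube([340, 180, 40]);
translate([60, 80, 40]) cube([260, 80, 180]);


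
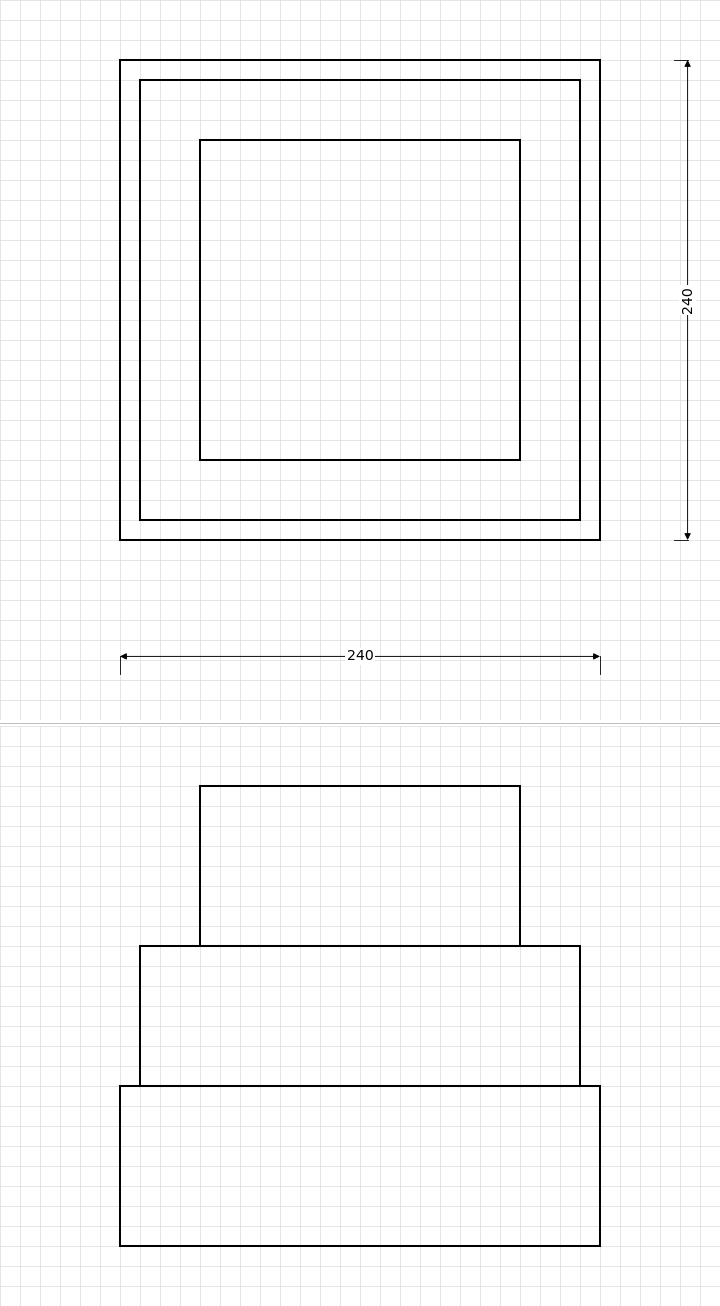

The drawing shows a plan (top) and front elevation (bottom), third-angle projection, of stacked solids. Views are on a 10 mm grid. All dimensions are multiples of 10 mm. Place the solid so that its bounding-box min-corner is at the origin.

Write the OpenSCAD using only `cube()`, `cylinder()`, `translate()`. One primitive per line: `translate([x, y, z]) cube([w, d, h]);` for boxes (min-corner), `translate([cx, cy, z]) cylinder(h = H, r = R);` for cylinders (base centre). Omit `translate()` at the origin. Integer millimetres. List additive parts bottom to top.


cube([240, 240, 80]);
translate([10, 10, 80]) cube([220, 220, 70]);
translate([40, 40, 150]) cube([160, 160, 80]);
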